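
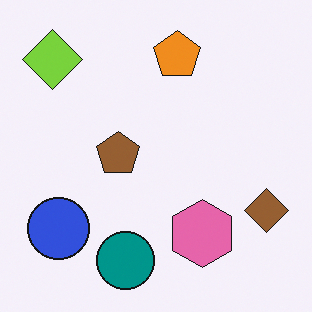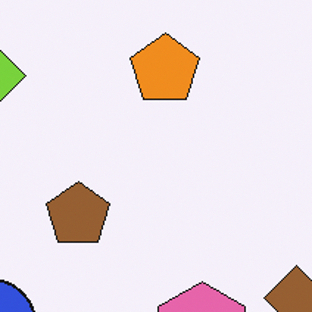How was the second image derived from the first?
The image was cropped slightly and scaled back up.

The visible shapes are larger and the field of view is narrower; shapes near the original edges may be partly or wholly outside the frame — a crop-and-rescale.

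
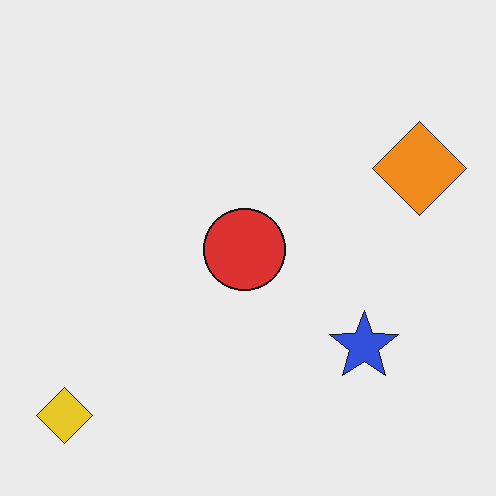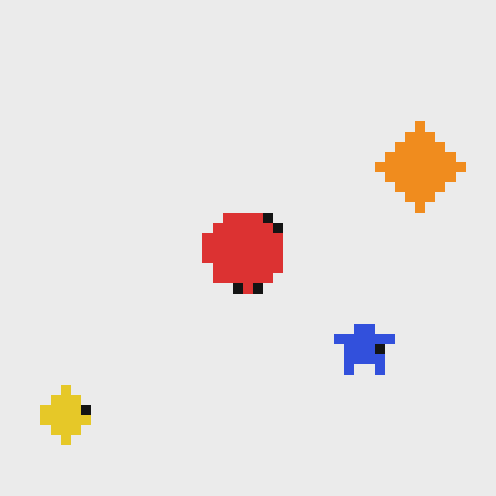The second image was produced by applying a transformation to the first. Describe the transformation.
The transformation is: heavily pixelated into large blocks.

Shapes are reduced to large square blocks; fine edges and outlines are lost — a downscale-then-upscale (mosaic) effect.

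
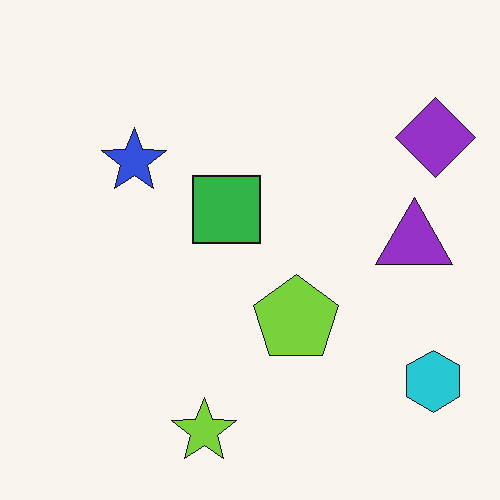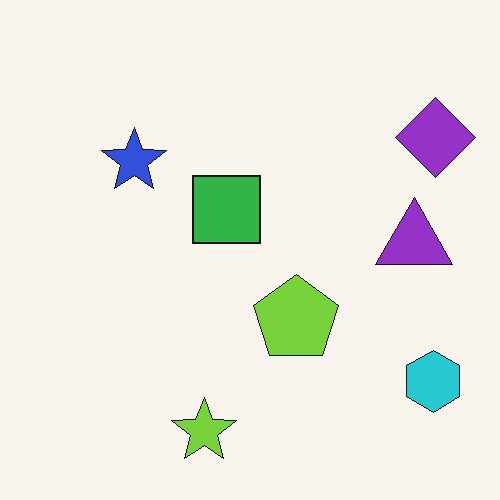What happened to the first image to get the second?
The second image is the first given moderate JPEG compression.

Blocky 8×8 compression artifacts appear around shape edges and the flat background shows ringing — characteristic JPEG degradation.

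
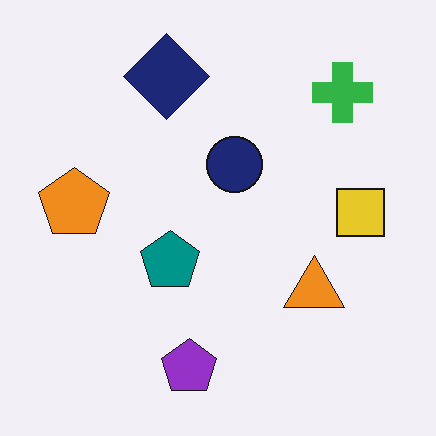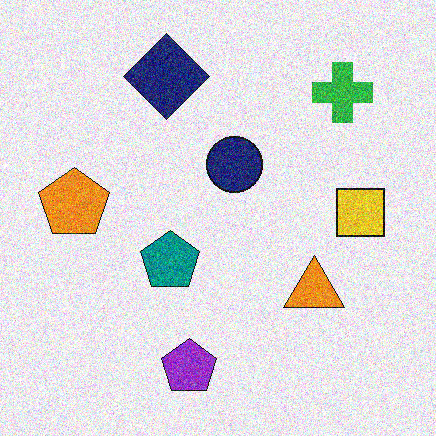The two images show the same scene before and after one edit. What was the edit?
Degraded with a thick layer of grain.

Random speckle covers the whole image, including the flat background.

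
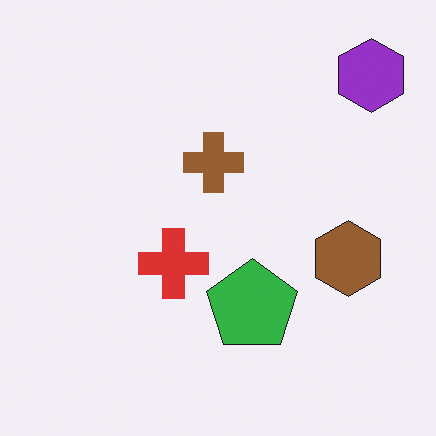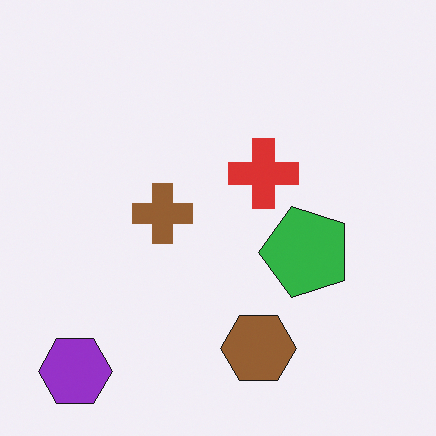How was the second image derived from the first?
The second image is the first transposed (reflected across the top-left ↔ bottom-right diagonal).

Shapes have swapped their row and column positions — what was in the top-right is now in the bottom-left — a diagonal reflection.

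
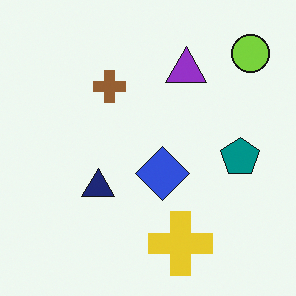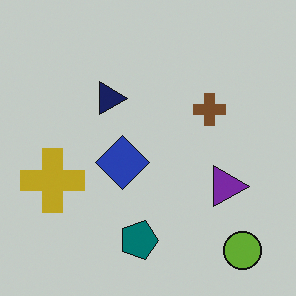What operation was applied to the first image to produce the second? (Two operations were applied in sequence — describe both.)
Rotated 90° clockwise, then darkened a little.

The lime circle sits in the top-right of the first image and the bottom-right of the second — consistent with a whole-image 90° clockwise rotation. Every pixel — background and shapes alike — is uniformly darkened.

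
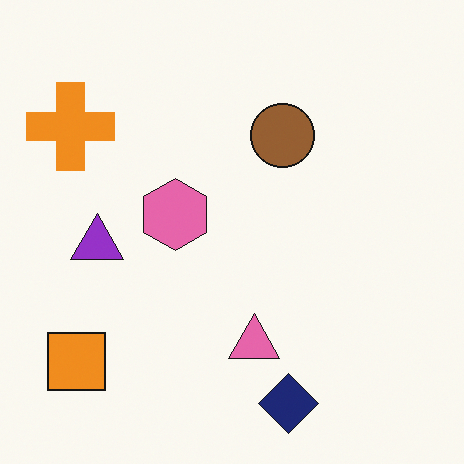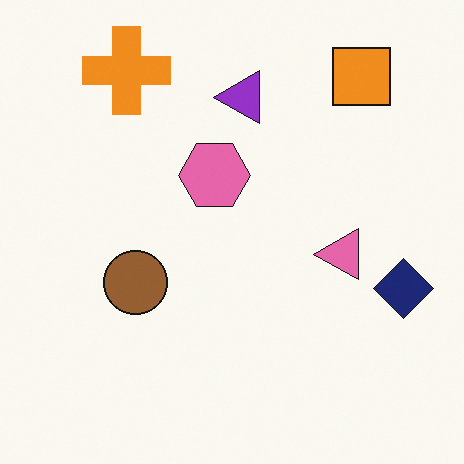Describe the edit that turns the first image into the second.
This is the original image transposed (reflected across the top-left ↔ bottom-right diagonal).

Shapes have swapped their row and column positions — what was in the top-right is now in the bottom-left — a diagonal reflection.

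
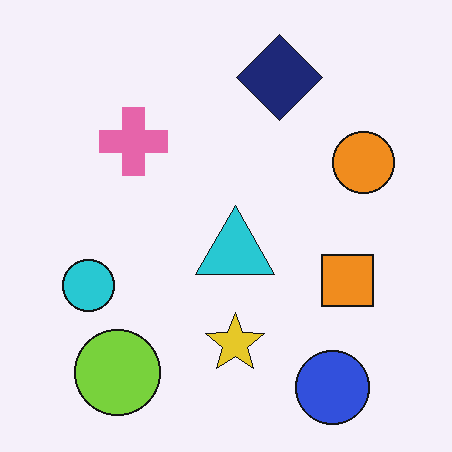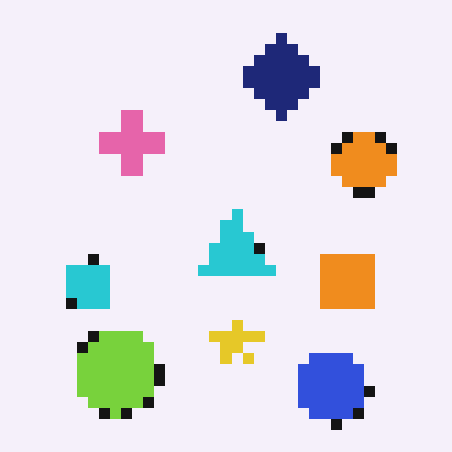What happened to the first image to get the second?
The image was coarsely pixelated.

Shapes are reduced to large square blocks; fine edges and outlines are lost — a downscale-then-upscale (mosaic) effect.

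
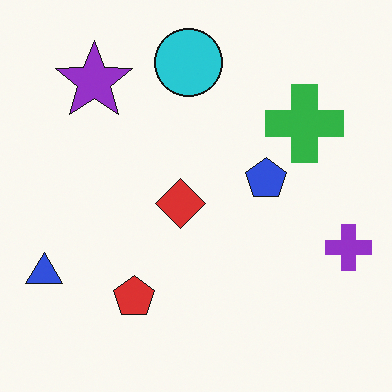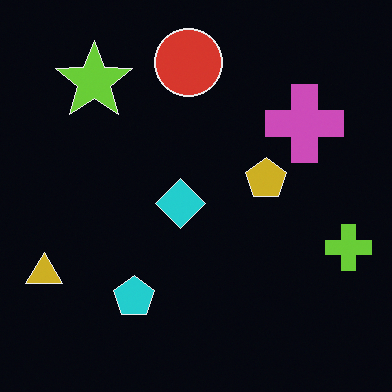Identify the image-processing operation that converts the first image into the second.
It was color-inverted (negative).

The light background has become dark and every shape's color is its complement — a photographic negative.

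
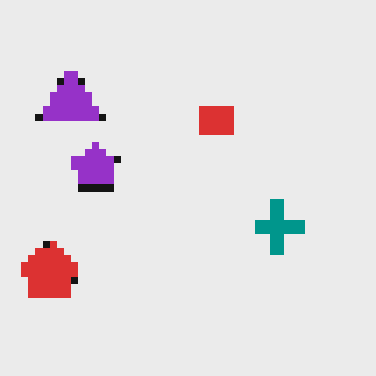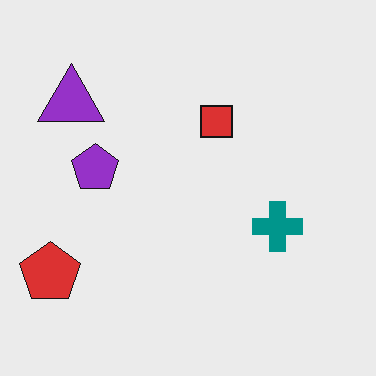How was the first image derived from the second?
This is the original image pixelated into visible square blocks.

Shapes are reduced to large square blocks; fine edges and outlines are lost — a downscale-then-upscale (mosaic) effect.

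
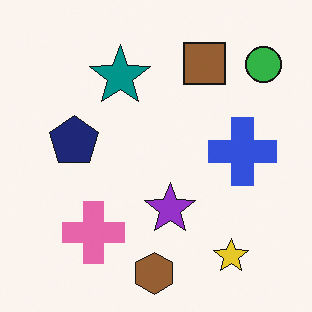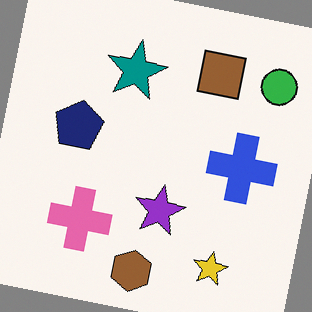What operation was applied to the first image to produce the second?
The second image is the first rotated clockwise by a few degrees.

Every shape is tilted by the same angle and the image corners show triangular fill wedges — a whole-image rotation by a non-right angle.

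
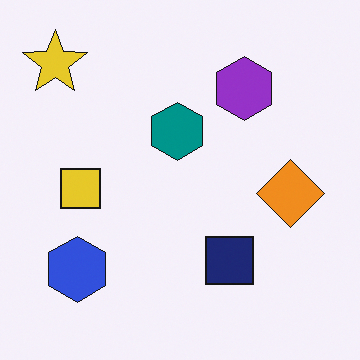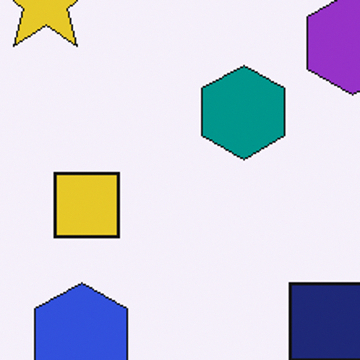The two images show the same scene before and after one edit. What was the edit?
Cropped to a noticeably smaller region and rescaled.

The visible shapes are larger and the field of view is narrower; shapes near the original edges may be partly or wholly outside the frame — a crop-and-rescale.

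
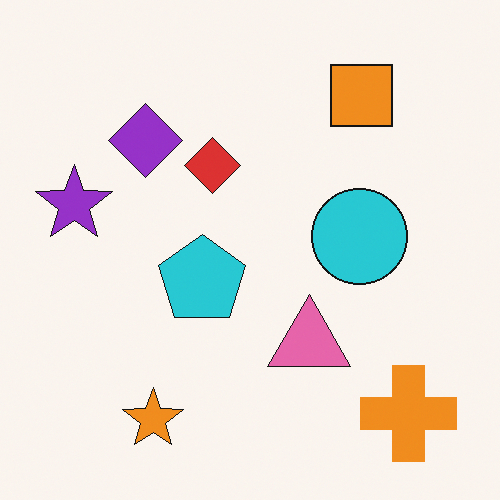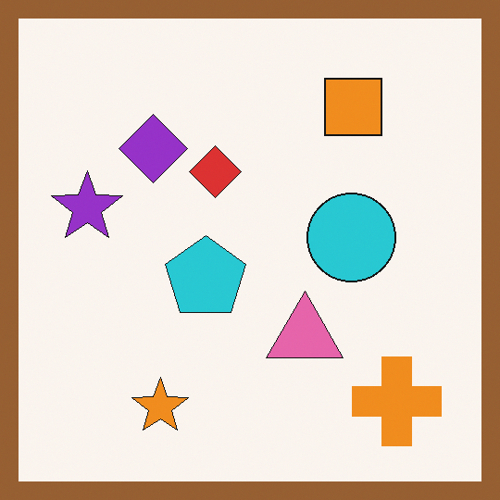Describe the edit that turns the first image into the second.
This is the original image framed with a brown border.

A solid brown frame runs around the edge of the second image, with the content slightly shrunk inside it.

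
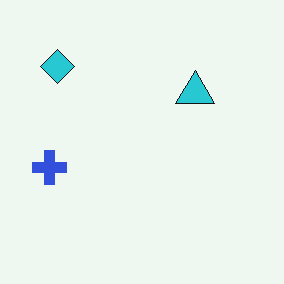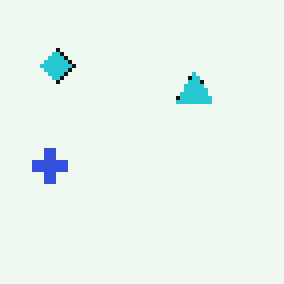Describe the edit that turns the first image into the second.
Mildly pixelated.

Shapes are reduced to large square blocks; fine edges and outlines are lost — a downscale-then-upscale (mosaic) effect.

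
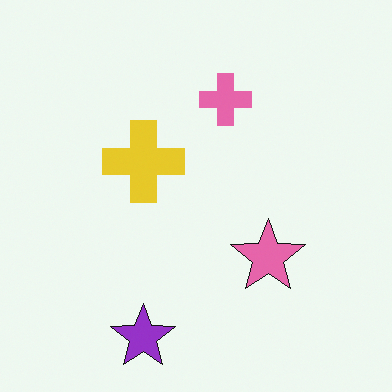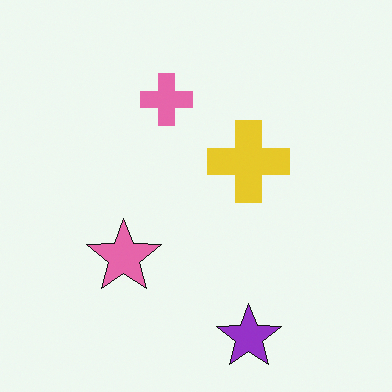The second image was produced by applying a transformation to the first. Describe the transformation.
This is the original image flipped horizontally (left ↔ right).

The pink star is in the right of the first image and the left of the second — shapes on opposite sides of the vertical midline have swapped in a mirror flip.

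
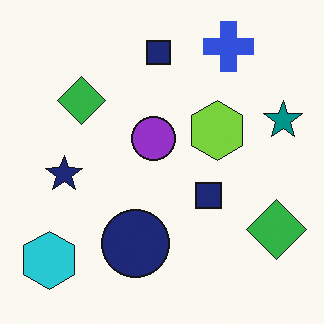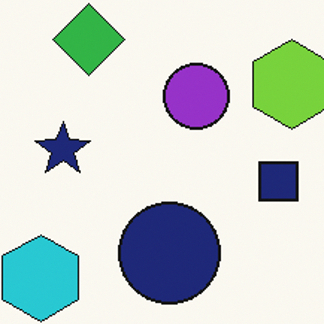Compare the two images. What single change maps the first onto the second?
The transformation is: cropped slightly and scaled back up.

The visible shapes are larger and the field of view is narrower; shapes near the original edges may be partly or wholly outside the frame — a crop-and-rescale.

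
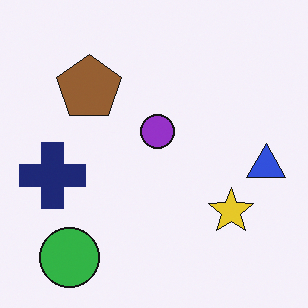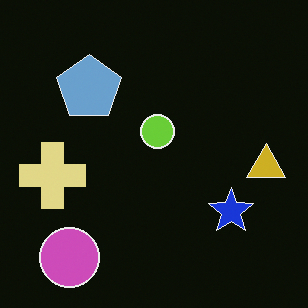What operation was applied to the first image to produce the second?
The second image is the first color-inverted (negative).

The light background has become dark and every shape's color is its complement — a photographic negative.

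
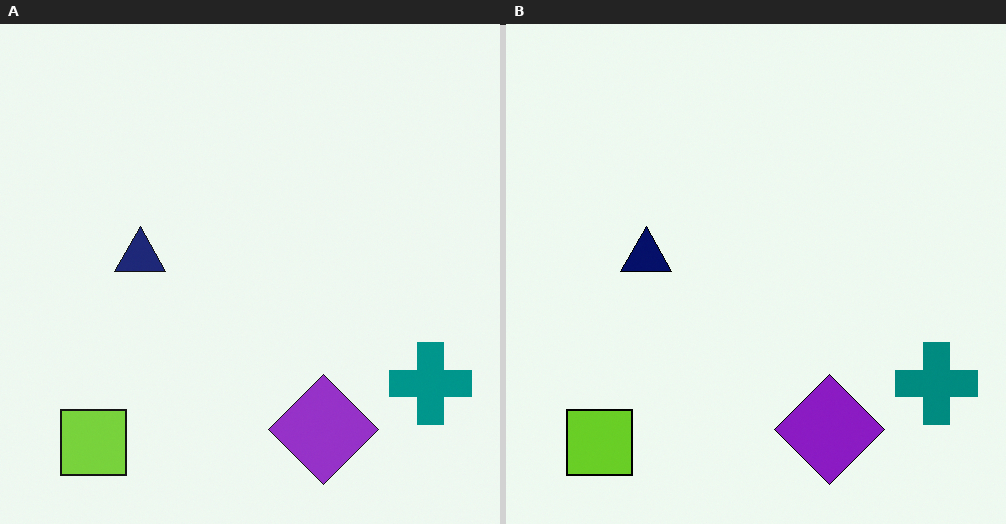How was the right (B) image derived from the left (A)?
Given slightly increased contrast.

Tones are pushed away from mid-grey across the whole image — a global contrast change.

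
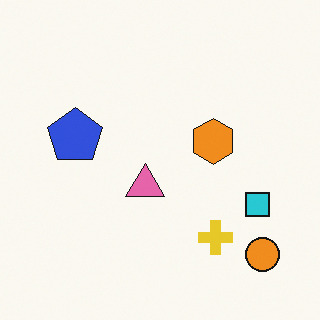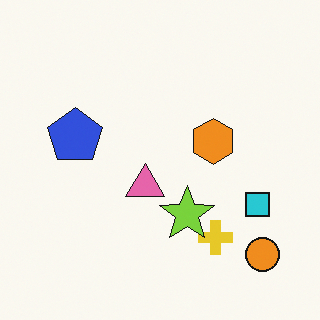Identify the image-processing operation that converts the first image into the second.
Overlaid with an additional lime star.

A lime star appears in the second image that is absent from the first.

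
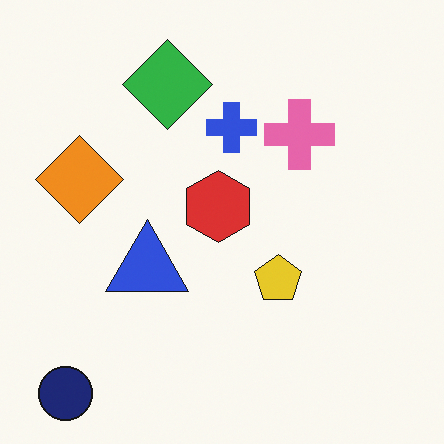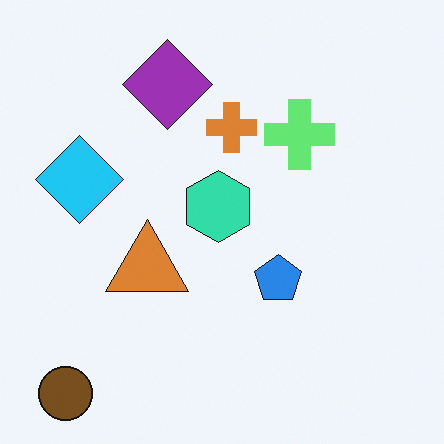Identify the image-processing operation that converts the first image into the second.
The image was hue-shifted by a large amount.

Every shape's color has rotated by the same amount around the hue wheel — a uniform hue shift.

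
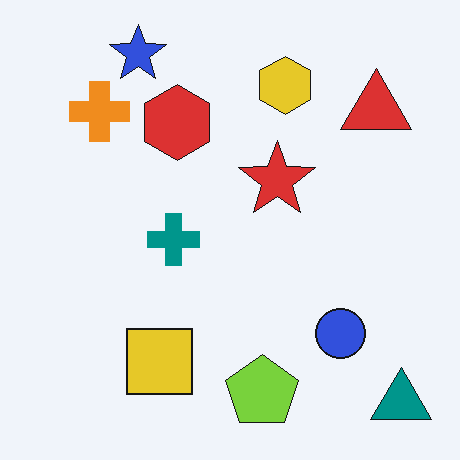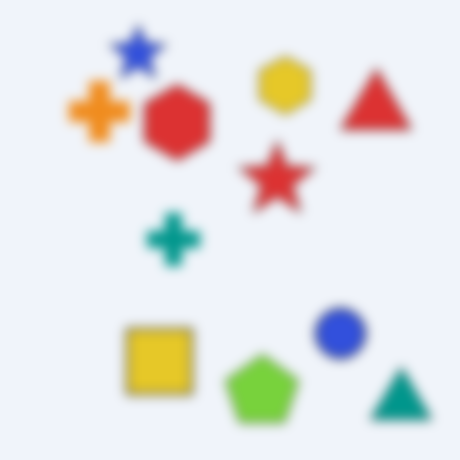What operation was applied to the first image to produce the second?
The second image is the first heavily blurred.

Shape edges and outlines are uniformly softened across the whole image.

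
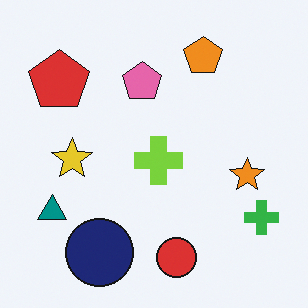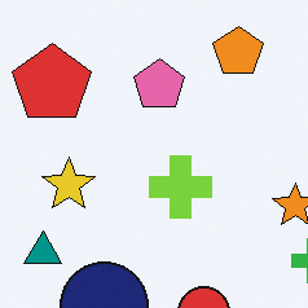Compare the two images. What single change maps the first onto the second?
The transformation is: cropped to a modestly smaller region and rescaled.

The visible shapes are larger and the field of view is narrower; shapes near the original edges may be partly or wholly outside the frame — a crop-and-rescale.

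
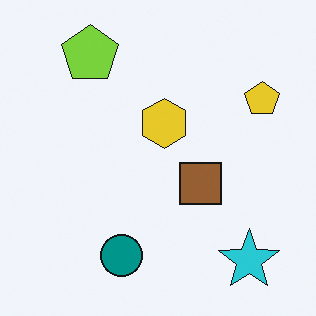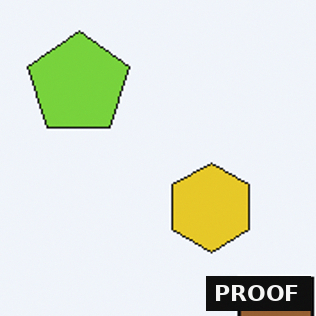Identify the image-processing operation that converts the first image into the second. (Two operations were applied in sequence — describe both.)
The transformation is: cropped to a noticeably smaller region and rescaled, then watermarked with the text "PROOF" in the lower-right corner.

The visible shapes are larger and the field of view is narrower; shapes near the original edges may be partly or wholly outside the frame — a crop-and-rescale. A dark label reading "PROOF" appears in the lower-right corner.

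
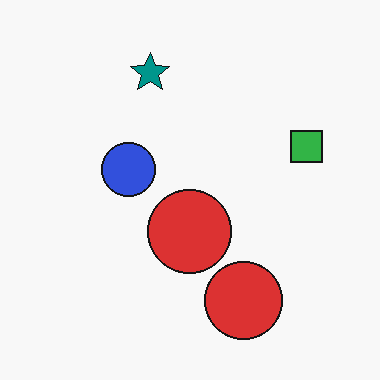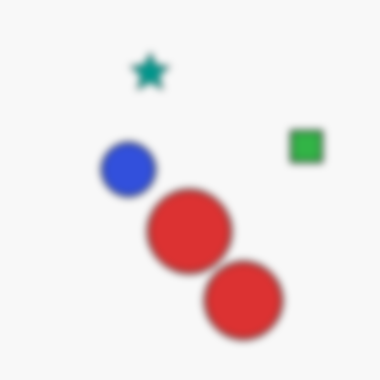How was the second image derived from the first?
It was moderately blurred.

Shape edges and outlines are uniformly softened across the whole image.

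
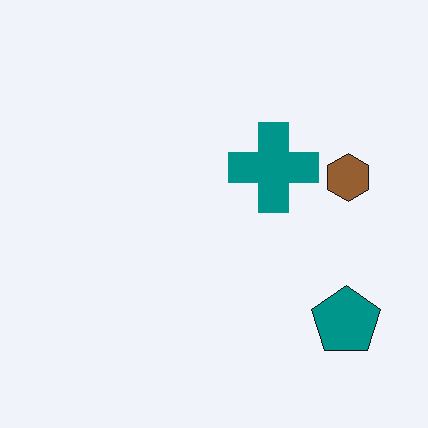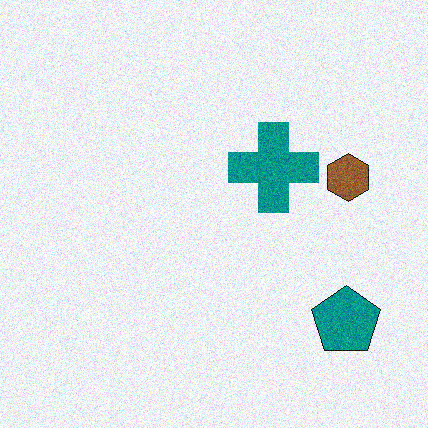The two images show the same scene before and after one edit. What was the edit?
Degraded with visible gaussian noise.

Random speckle covers the whole image, including the flat background.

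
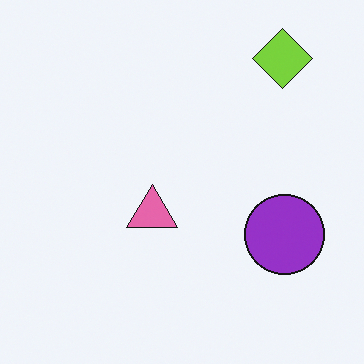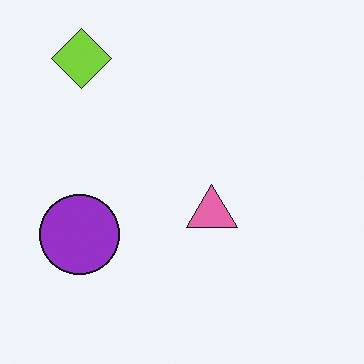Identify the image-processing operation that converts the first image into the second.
It was flipped horizontally (left ↔ right).

The purple circle is in the right of the first image and the left of the second — shapes on opposite sides of the vertical midline have swapped in a mirror flip.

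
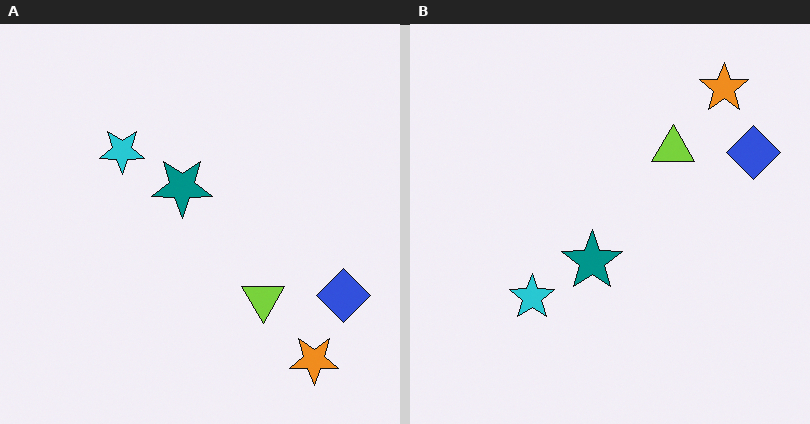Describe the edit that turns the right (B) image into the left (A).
The left (A) image is the right (B) flipped vertically (top ↔ bottom).

The orange star is in the top-right of the right (B) image and the bottom-right of the left (A) — shapes on opposite sides of the horizontal midline have swapped in a mirror flip.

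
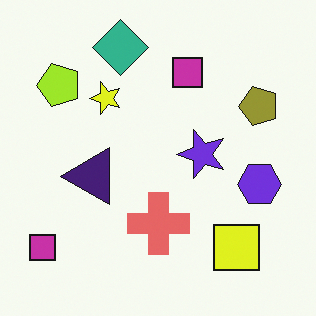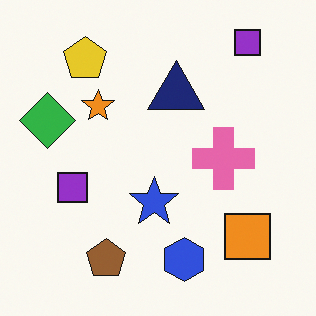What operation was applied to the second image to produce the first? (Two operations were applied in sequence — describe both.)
This is the original image transposed (reflected across the top-left ↔ bottom-right diagonal), then hue-shifted slightly.

Shapes have swapped their row and column positions — what was in the top-right is now in the bottom-left — a diagonal reflection. Every shape's color has rotated by the same amount around the hue wheel — a uniform hue shift.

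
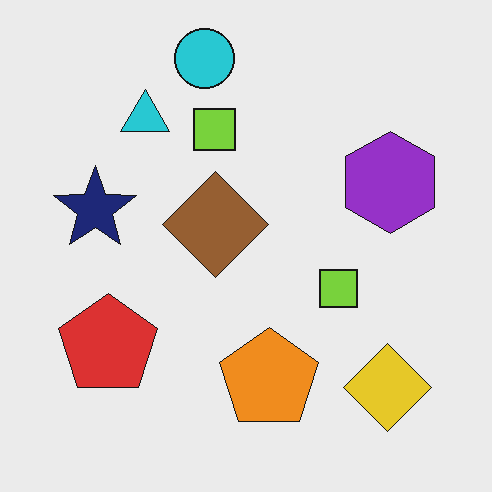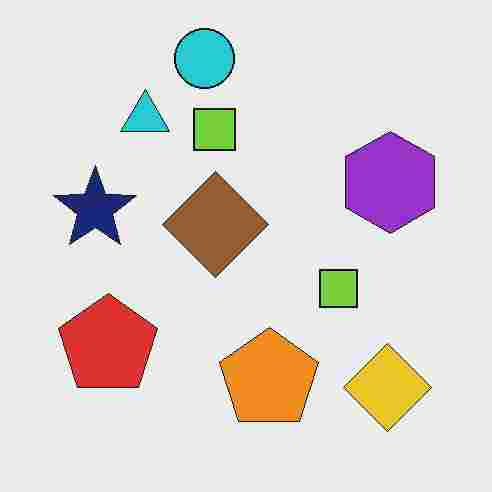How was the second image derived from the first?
This is the original image degraded with heavy JPEG compression.

Blocky 8×8 compression artifacts appear around shape edges and the flat background shows ringing — characteristic JPEG degradation.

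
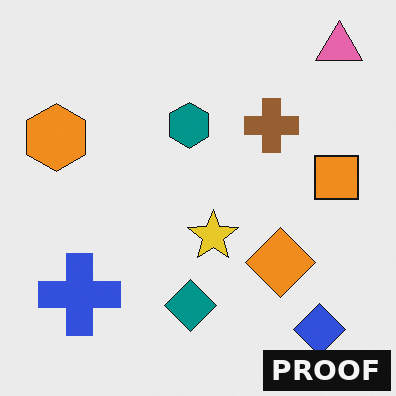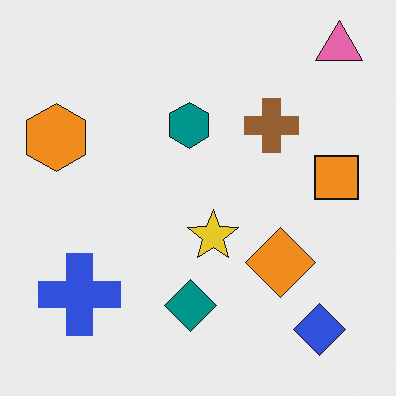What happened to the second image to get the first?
The image was watermarked with the text "PROOF" in the lower-right corner.

A dark label reading "PROOF" appears in the lower-right corner.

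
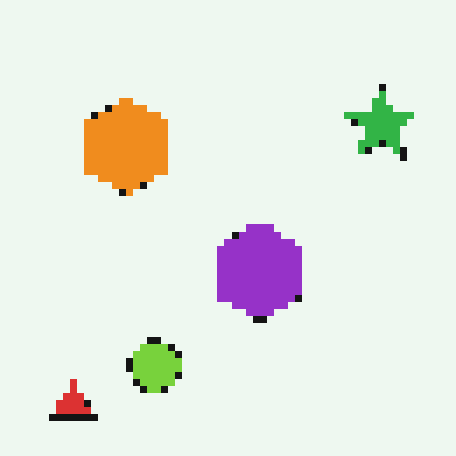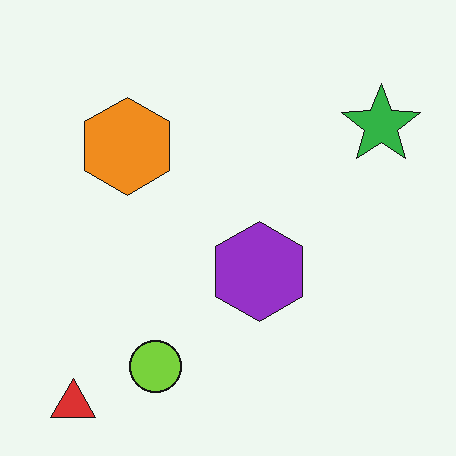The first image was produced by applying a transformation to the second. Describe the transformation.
It was moderately pixelated.

Shapes are reduced to large square blocks; fine edges and outlines are lost — a downscale-then-upscale (mosaic) effect.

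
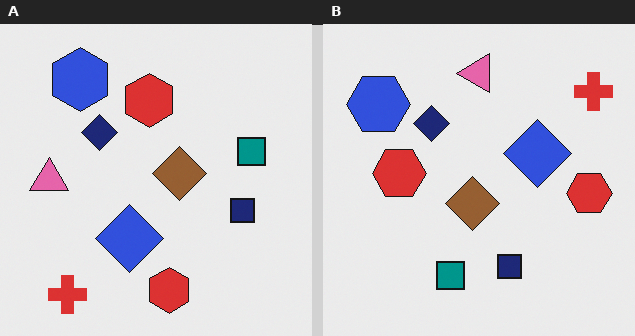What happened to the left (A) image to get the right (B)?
Transposed (reflected across the top-left ↔ bottom-right diagonal).

Shapes have swapped their row and column positions — what was in the top-right is now in the bottom-left — a diagonal reflection.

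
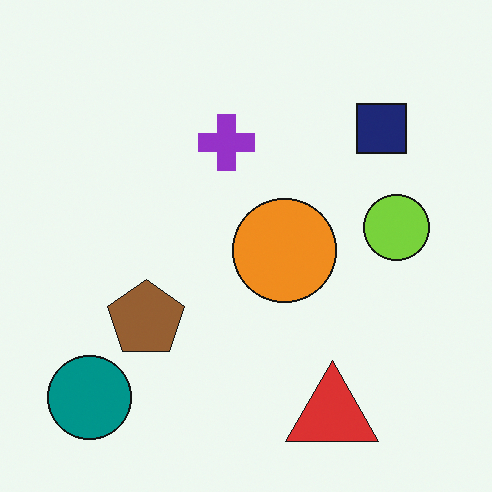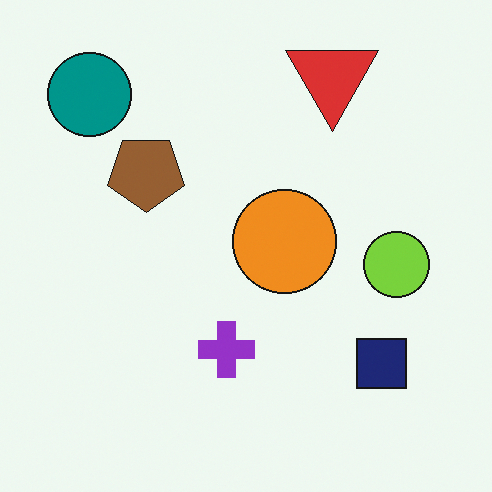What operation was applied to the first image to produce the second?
This is the original image flipped vertically (top ↔ bottom).

The red triangle is in the bottom-right of the first image and the top-right of the second — shapes on opposite sides of the horizontal midline have swapped in a mirror flip.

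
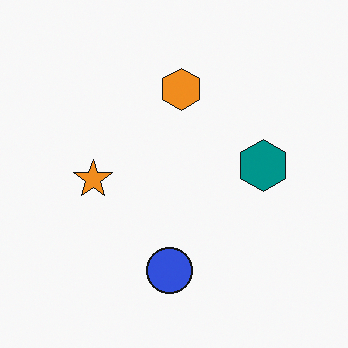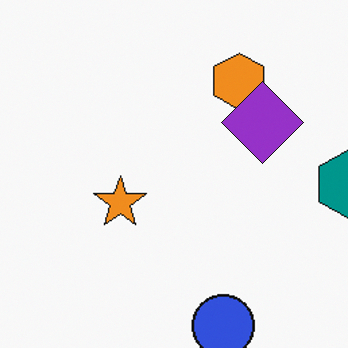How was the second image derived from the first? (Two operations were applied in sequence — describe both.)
This is the original image cropped to a modestly smaller region and rescaled, then overlaid with an additional purple diamond.

The visible shapes are larger and the field of view is narrower; shapes near the original edges may be partly or wholly outside the frame — a crop-and-rescale. A purple diamond appears in the second image that is absent from the first.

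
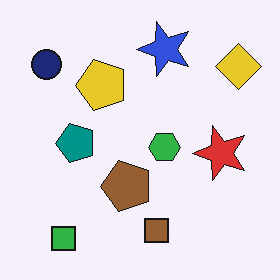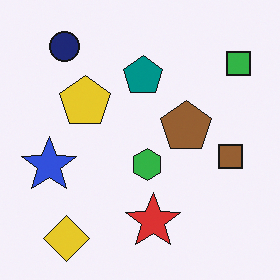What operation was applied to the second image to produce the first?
It was transposed (reflected across the top-left ↔ bottom-right diagonal).

Shapes have swapped their row and column positions — what was in the top-right is now in the bottom-left — a diagonal reflection.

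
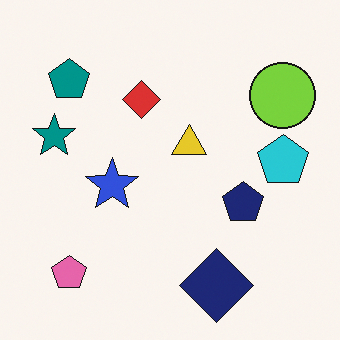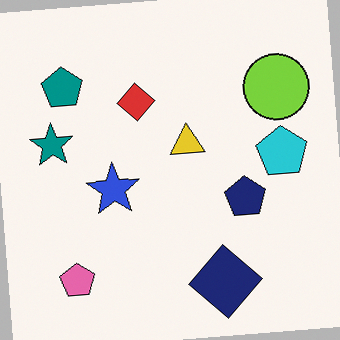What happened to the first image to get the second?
The second image is the first rotated counter-clockwise by a small amount.

Every shape is tilted by the same angle and the image corners show triangular fill wedges — a whole-image rotation by a non-right angle.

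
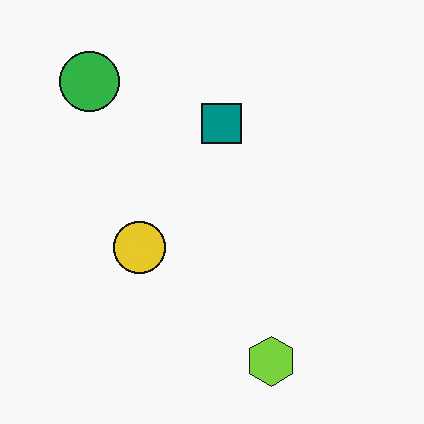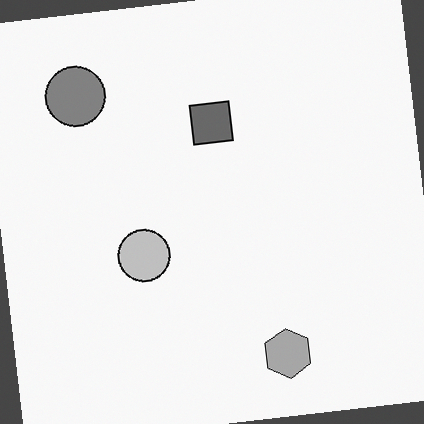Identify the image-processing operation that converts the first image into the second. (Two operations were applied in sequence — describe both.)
The transformation is: rotated counter-clockwise by a small amount, then converted to grayscale.

Every shape is tilted by the same angle and the image corners show triangular fill wedges — a whole-image rotation by a non-right angle. All color is removed — every shape is now a shade of grey.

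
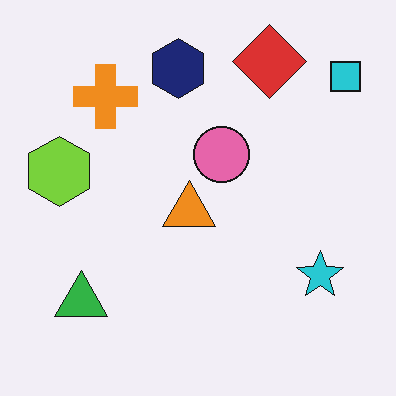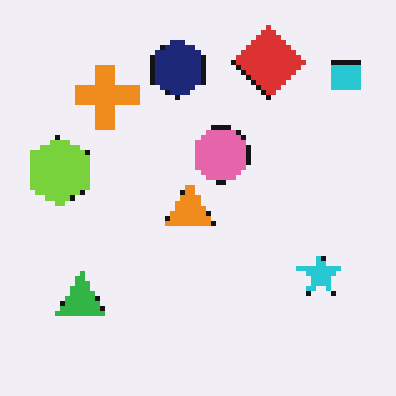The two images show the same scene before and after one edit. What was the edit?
Lightly pixelated (a mild mosaic effect).

Shapes are reduced to large square blocks; fine edges and outlines are lost — a downscale-then-upscale (mosaic) effect.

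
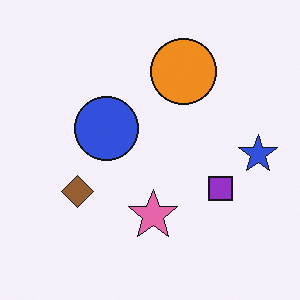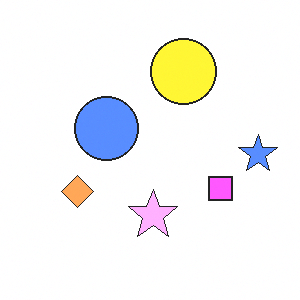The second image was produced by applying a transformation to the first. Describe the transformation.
The second image is the first substantially brightened.

Every pixel — background and shapes alike — is uniformly brightened.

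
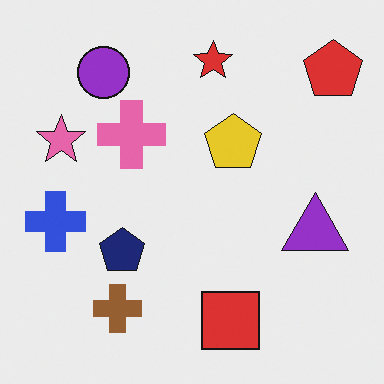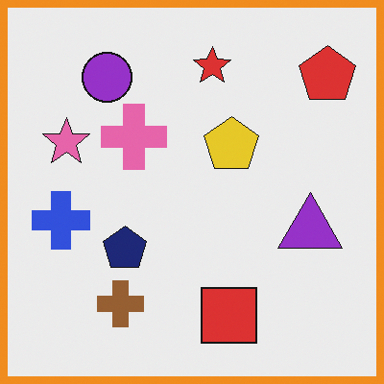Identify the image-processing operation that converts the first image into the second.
The second image is the first framed with a orange border.

A solid orange frame runs around the edge of the second image, with the content slightly shrunk inside it.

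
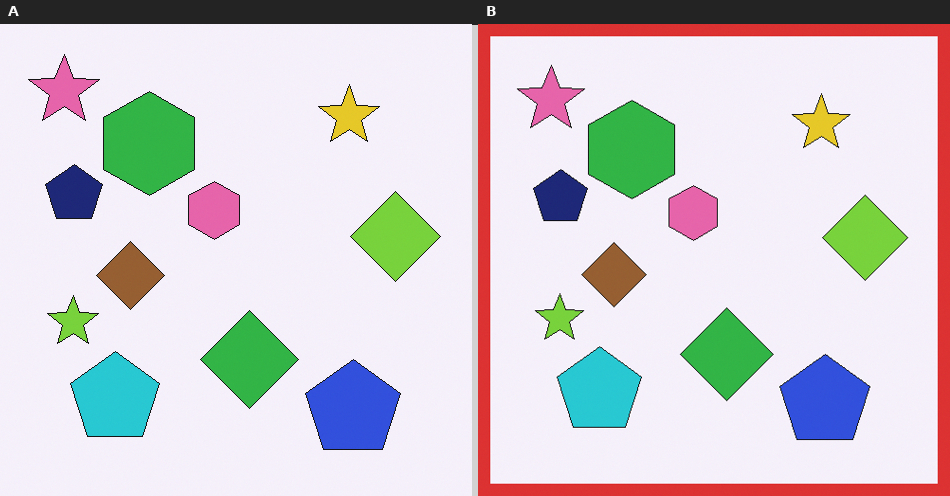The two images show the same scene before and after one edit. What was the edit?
It was framed with a red border.

A solid red frame runs around the edge of the right (B) image, with the content slightly shrunk inside it.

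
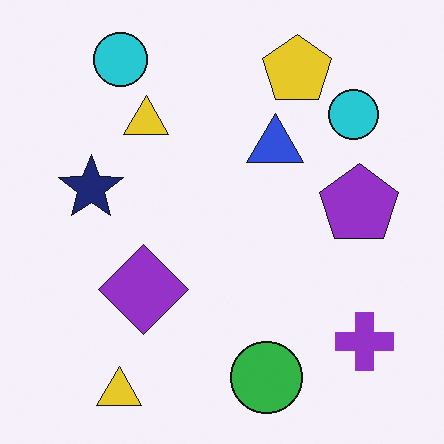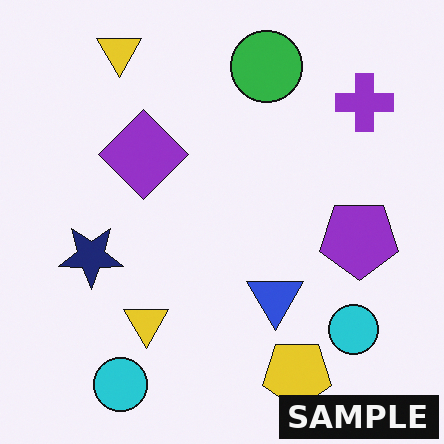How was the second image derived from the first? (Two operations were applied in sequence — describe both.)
This is the original image flipped vertically (top ↔ bottom), then watermarked with the text "SAMPLE" in the lower-right corner.

The green circle is in the bottom of the first image and the top of the second — shapes on opposite sides of the horizontal midline have swapped in a mirror flip. A dark label reading "SAMPLE" appears in the lower-right corner.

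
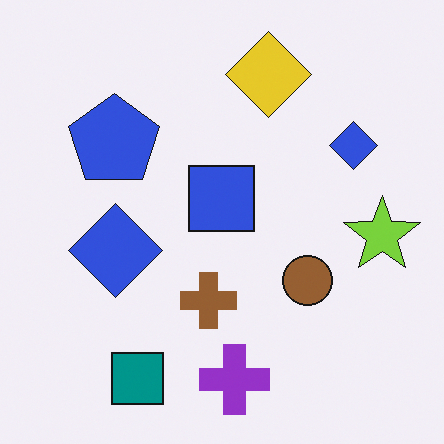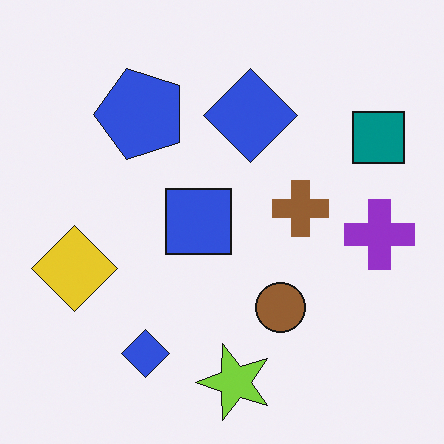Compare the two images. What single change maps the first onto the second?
The second image is the first transposed (reflected across the top-left ↔ bottom-right diagonal).

Shapes have swapped their row and column positions — what was in the top-right is now in the bottom-left — a diagonal reflection.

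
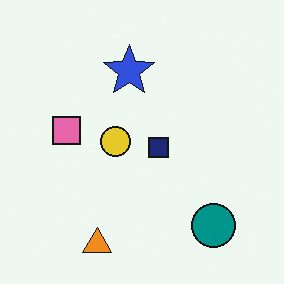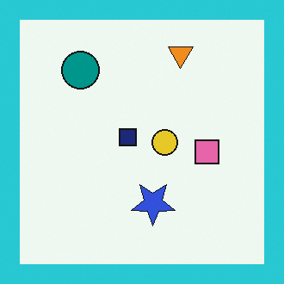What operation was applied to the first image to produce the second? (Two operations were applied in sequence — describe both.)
The transformation is: rotated 180°, then framed with a cyan border.

The orange triangle sits in the bottom of the first image and the top of the second — consistent with a whole-image 180° rotation. A solid cyan frame runs around the edge of the second image, with the content slightly shrunk inside it.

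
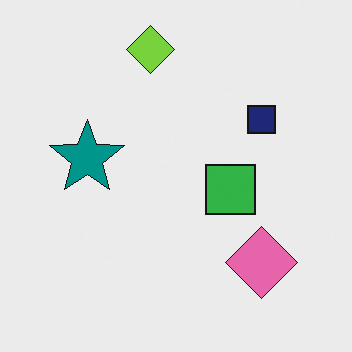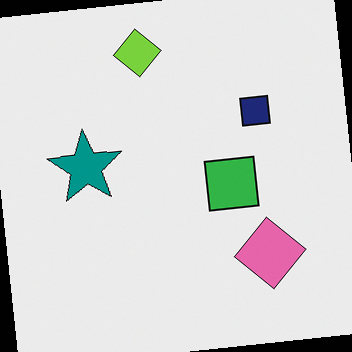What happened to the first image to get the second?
Rotated counter-clockwise by a few degrees.

Every shape is tilted by the same angle and the image corners show triangular fill wedges — a whole-image rotation by a non-right angle.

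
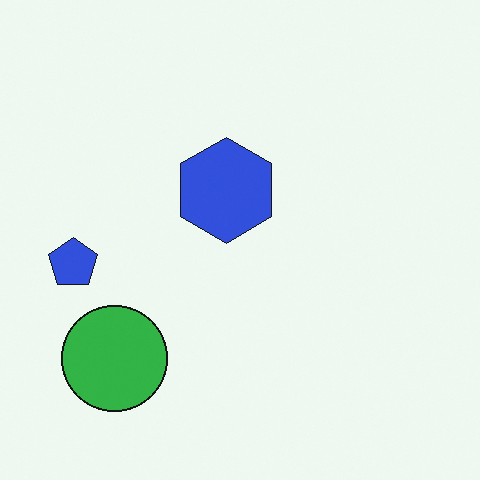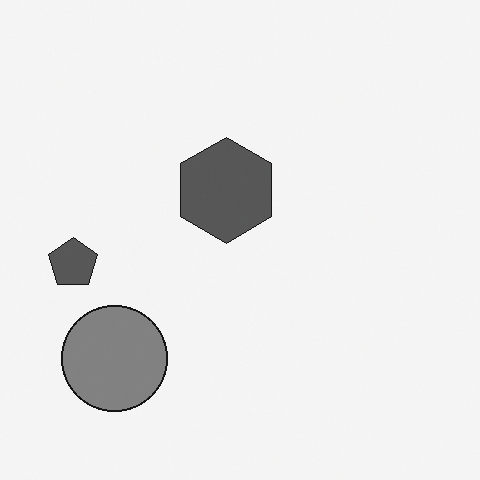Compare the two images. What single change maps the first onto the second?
This is the original image converted to grayscale.

All color is removed — every shape is now a shade of grey.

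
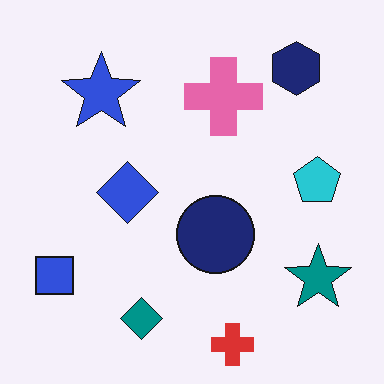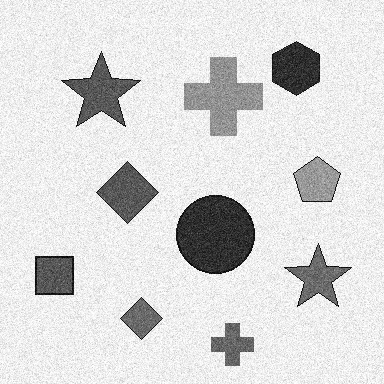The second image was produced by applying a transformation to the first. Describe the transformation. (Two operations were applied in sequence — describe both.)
Degraded with visible gaussian noise, then converted to grayscale.

Random speckle covers the whole image, including the flat background. All color is removed — every shape is now a shade of grey.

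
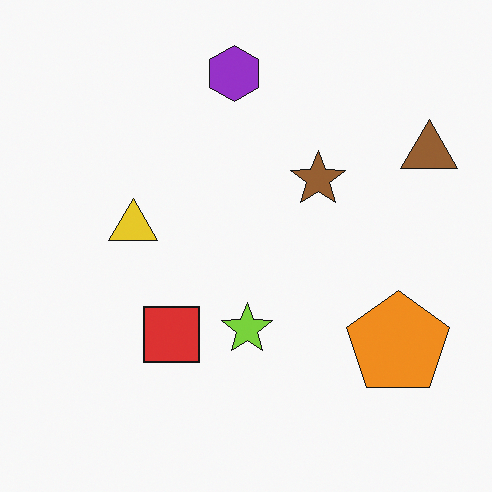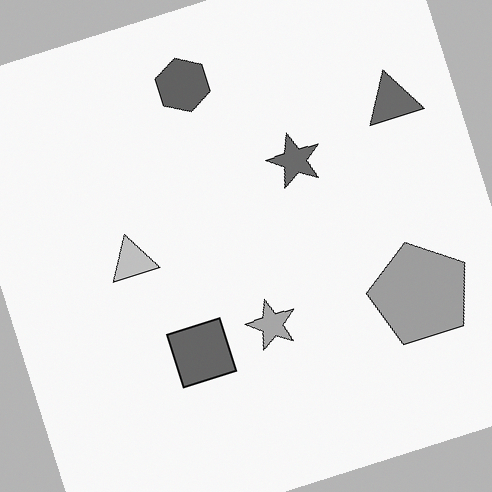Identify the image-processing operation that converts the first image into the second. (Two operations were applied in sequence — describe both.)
The transformation is: rotated counter-clockwise by a clearly visible amount, then converted to grayscale.

Every shape is tilted by the same angle and the image corners show triangular fill wedges — a whole-image rotation by a non-right angle. All color is removed — every shape is now a shade of grey.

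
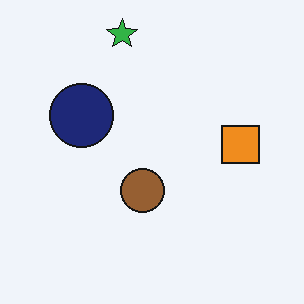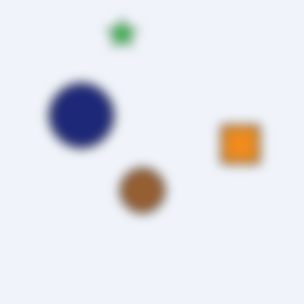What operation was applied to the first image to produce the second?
The image was strongly gaussian-blurred.

Shape edges and outlines are uniformly softened across the whole image.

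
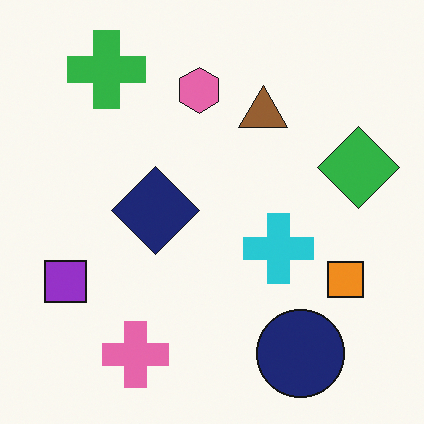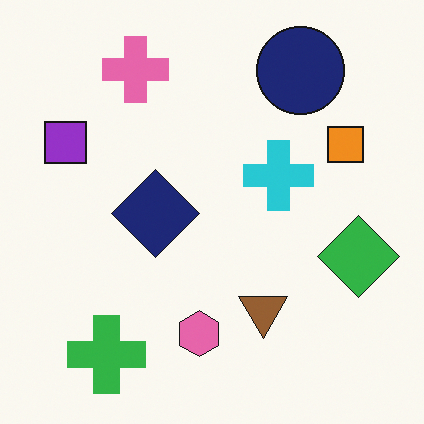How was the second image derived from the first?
This is the original image flipped vertically (top ↔ bottom).

The green cross is in the top-left of the first image and the bottom-left of the second — shapes on opposite sides of the horizontal midline have swapped in a mirror flip.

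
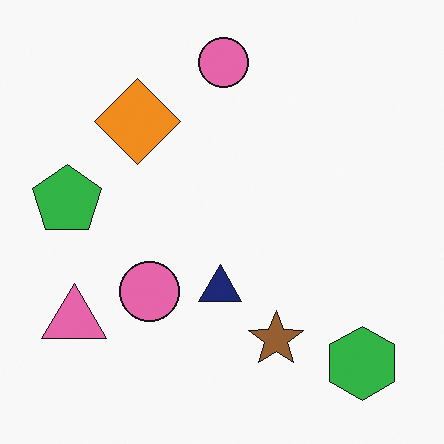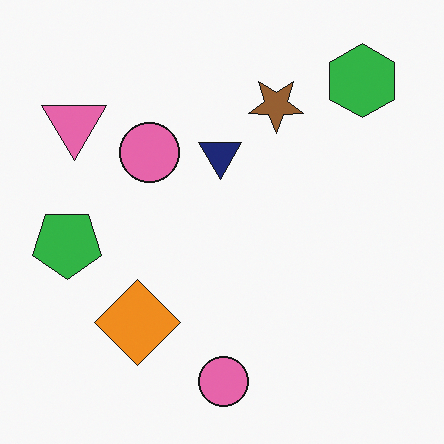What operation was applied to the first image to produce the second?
Flipped vertically (top ↔ bottom).

The green hexagon is in the bottom-right of the first image and the top-right of the second — shapes on opposite sides of the horizontal midline have swapped in a mirror flip.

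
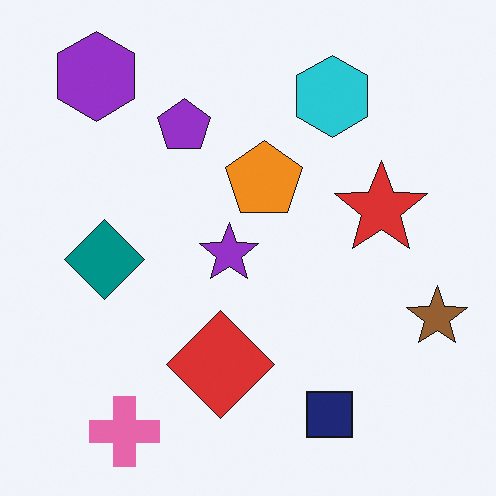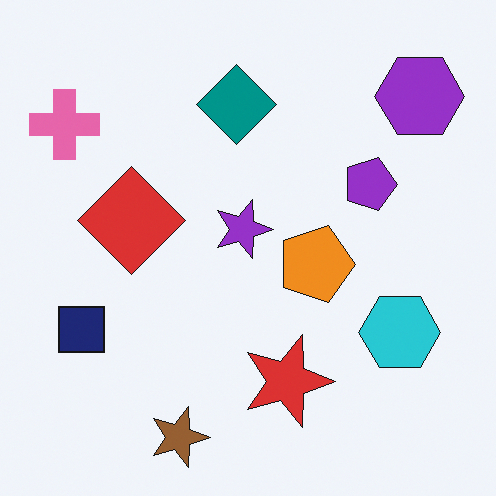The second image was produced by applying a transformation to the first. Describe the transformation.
This is the original image rotated 90° clockwise.

The purple hexagon sits in the top-left of the first image and the top-right of the second — consistent with a whole-image 90° clockwise rotation.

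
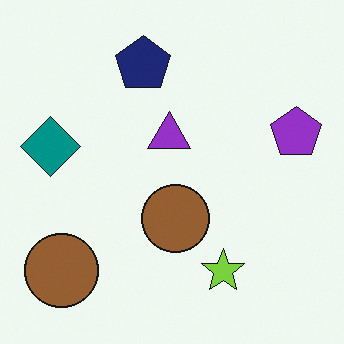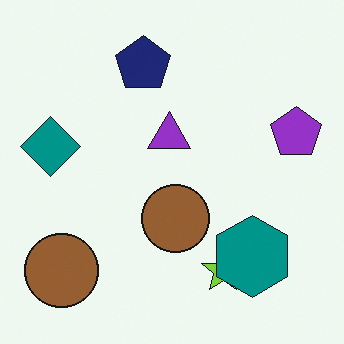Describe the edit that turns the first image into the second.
Overlaid with an additional teal hexagon.

A teal hexagon appears in the second image that is absent from the first.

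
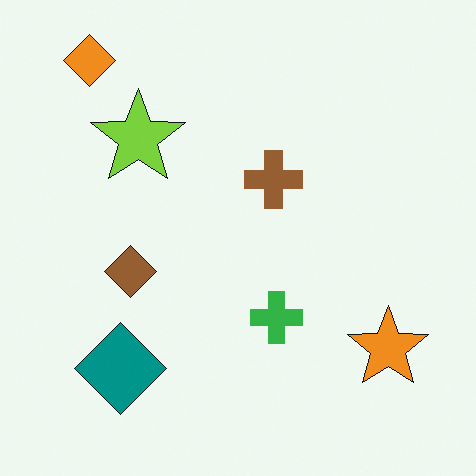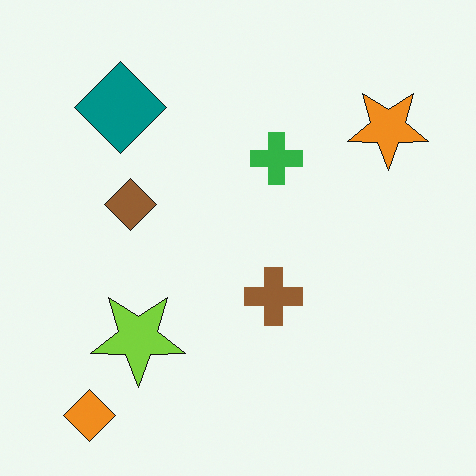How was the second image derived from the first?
The second image is the first flipped vertically (top ↔ bottom).

The orange diamond is in the top-left of the first image and the bottom-left of the second — shapes on opposite sides of the horizontal midline have swapped in a mirror flip.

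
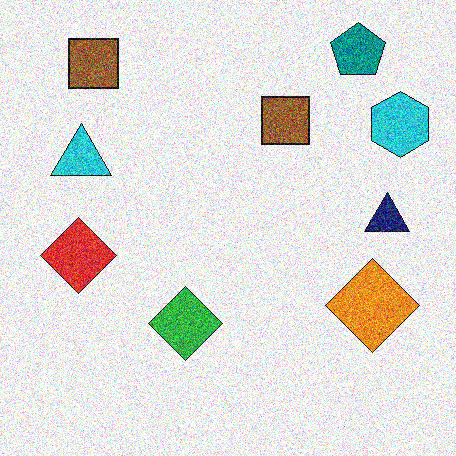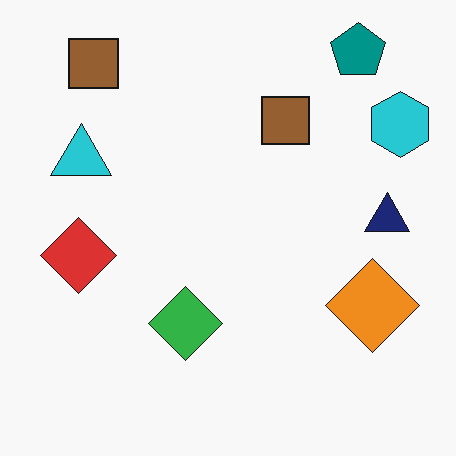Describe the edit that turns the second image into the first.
It was degraded with heavy additive noise.

Random speckle covers the whole image, including the flat background.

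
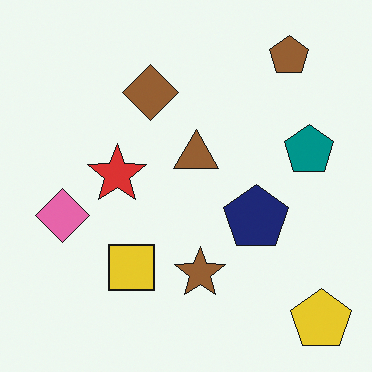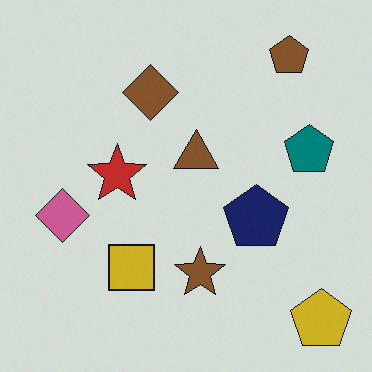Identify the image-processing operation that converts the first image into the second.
Slightly darkened.

Every pixel — background and shapes alike — is uniformly darkened.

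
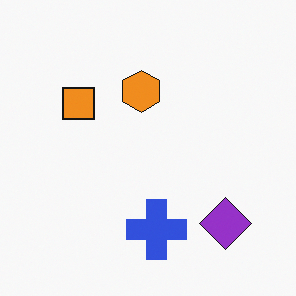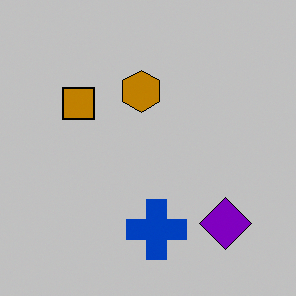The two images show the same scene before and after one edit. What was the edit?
The second image is the first aggressively posterized.

Each flat color has snapped to a coarser quantized level — most visibly, the near-white background has dropped to a flat grey.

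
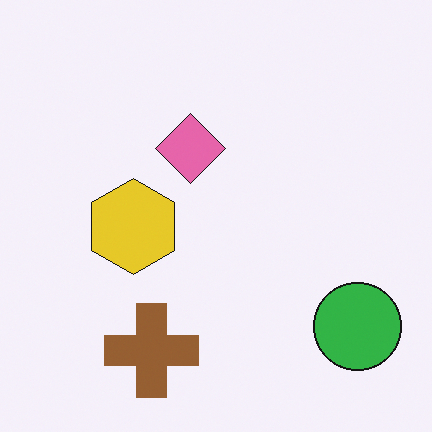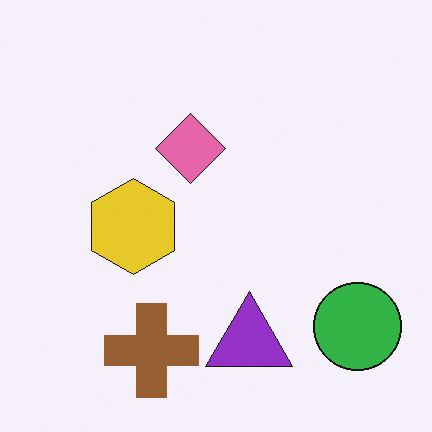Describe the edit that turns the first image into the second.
This is the original image overlaid with an additional purple triangle.

A purple triangle appears in the second image that is absent from the first.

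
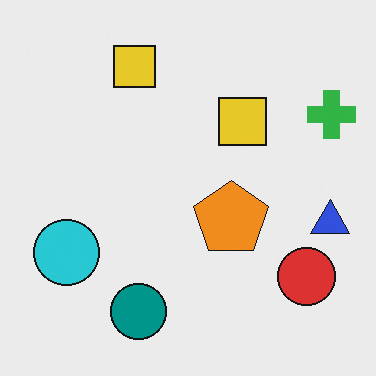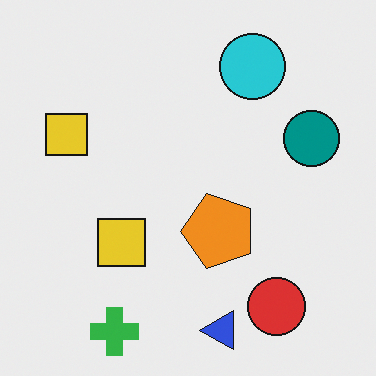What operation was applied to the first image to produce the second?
The transformation is: transposed (reflected across the top-left ↔ bottom-right diagonal).

Shapes have swapped their row and column positions — what was in the top-right is now in the bottom-left — a diagonal reflection.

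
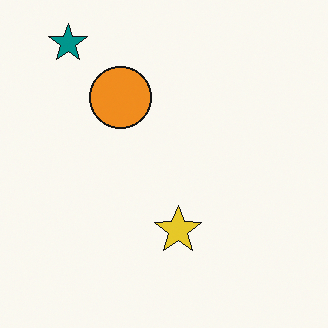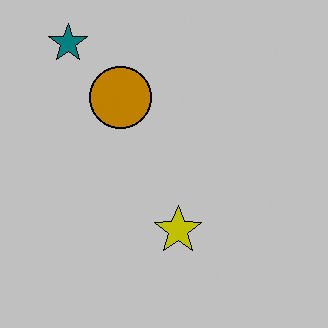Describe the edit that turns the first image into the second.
Heavily posterized to just a handful of flat colors.

Each flat color has snapped to a coarser quantized level — most visibly, the near-white background has dropped to a flat grey.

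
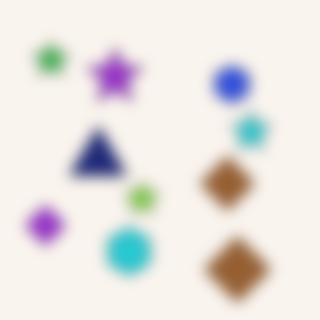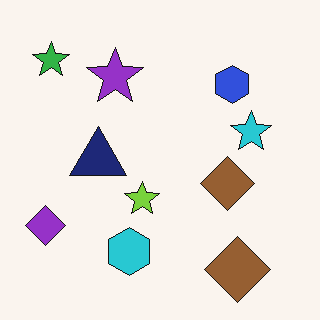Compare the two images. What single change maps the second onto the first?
The first image is the second heavily blurred.

Shape edges and outlines are uniformly softened across the whole image.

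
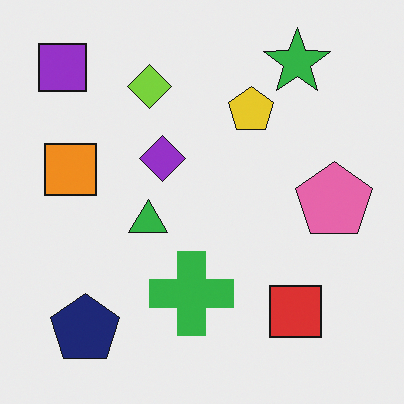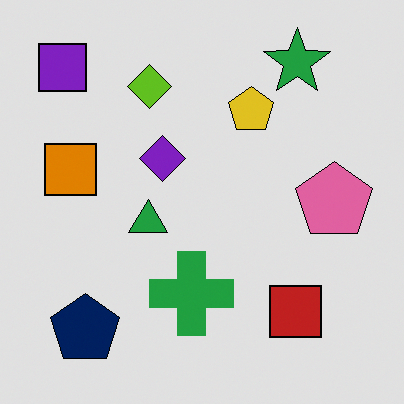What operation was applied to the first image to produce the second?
Moderately posterized.

Each flat color has snapped to a coarser quantized level — most visibly, the near-white background has dropped to a flat grey.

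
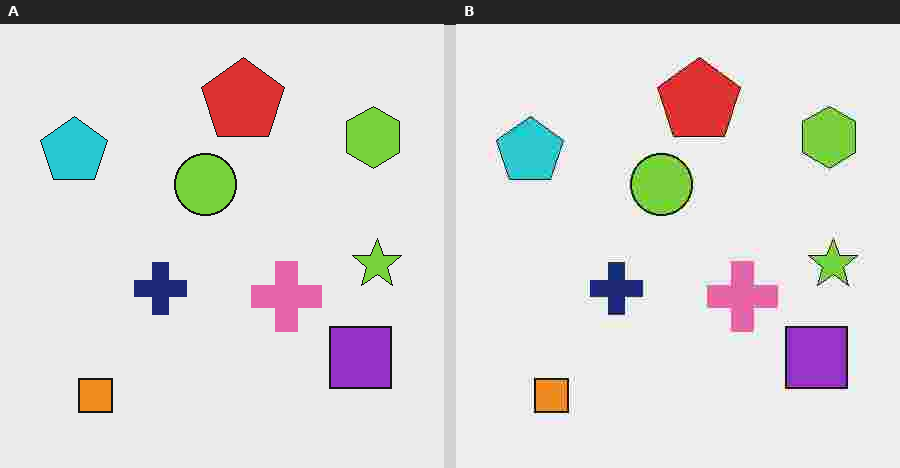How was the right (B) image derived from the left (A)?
The image was heavily JPEG-compressed with obvious blocking artifacts.

Blocky 8×8 compression artifacts appear around shape edges and the flat background shows ringing — characteristic JPEG degradation.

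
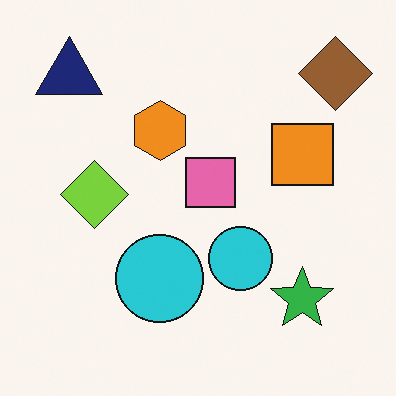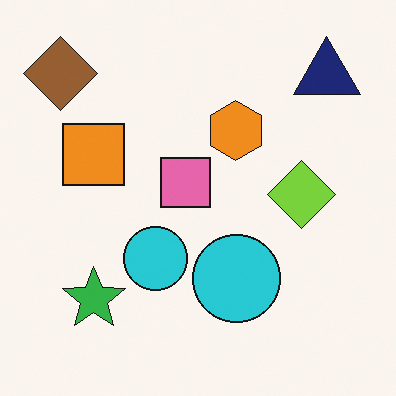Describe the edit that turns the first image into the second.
The image was flipped horizontally (left ↔ right).

The brown diamond is in the top-right of the first image and the top-left of the second — shapes on opposite sides of the vertical midline have swapped in a mirror flip.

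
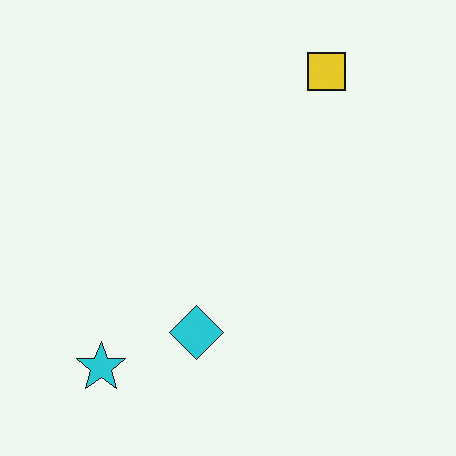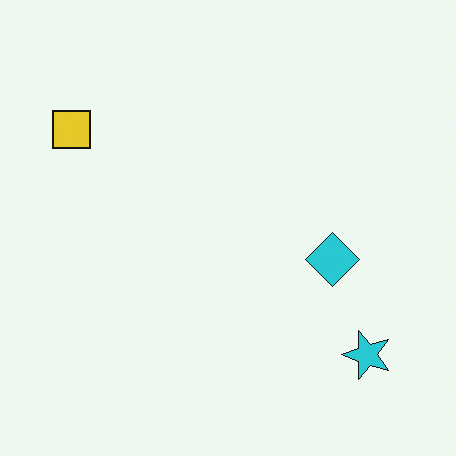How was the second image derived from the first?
The second image is the first rotated 90° counter-clockwise.

The cyan star sits in the bottom-left of the first image and the bottom-right of the second — consistent with a whole-image 90° counter-clockwise rotation.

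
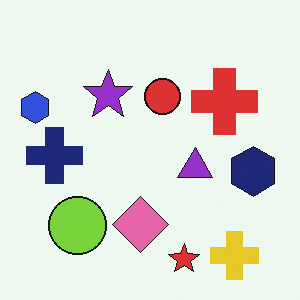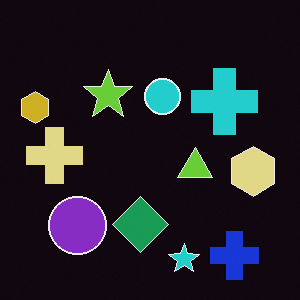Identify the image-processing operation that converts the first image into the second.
The second image is the first color-inverted (negative).

The light background has become dark and every shape's color is its complement — a photographic negative.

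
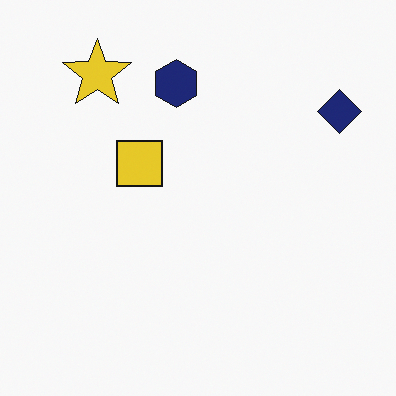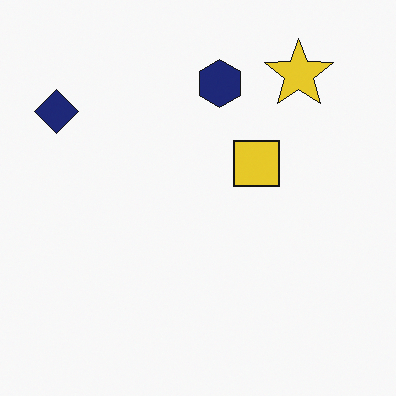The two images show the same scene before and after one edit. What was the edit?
The second image is the first flipped horizontally (left ↔ right).

The navy diamond is in the top-right of the first image and the top-left of the second — shapes on opposite sides of the vertical midline have swapped in a mirror flip.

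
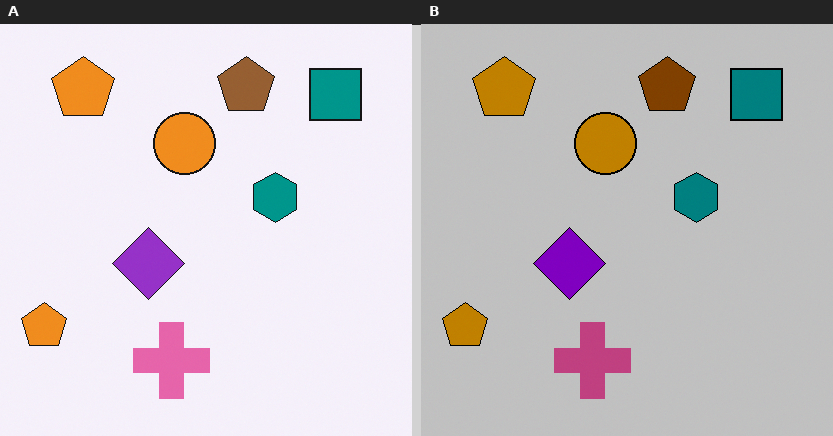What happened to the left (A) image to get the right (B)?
It was aggressively posterized.

Each flat color has snapped to a coarser quantized level — most visibly, the near-white background has dropped to a flat grey.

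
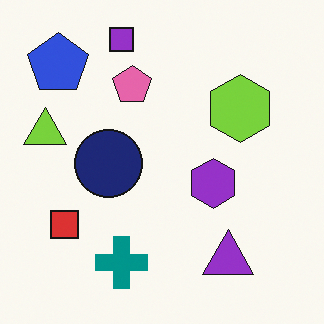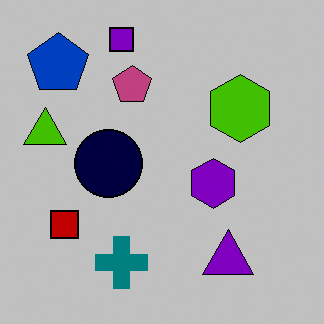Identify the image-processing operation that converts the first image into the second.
The transformation is: aggressively posterized.

Each flat color has snapped to a coarser quantized level — most visibly, the near-white background has dropped to a flat grey.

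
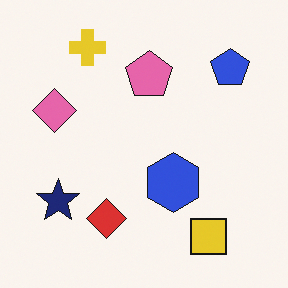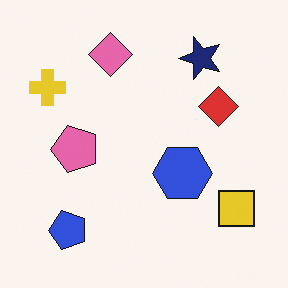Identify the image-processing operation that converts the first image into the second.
It was transposed (reflected across the top-left ↔ bottom-right diagonal).

Shapes have swapped their row and column positions — what was in the top-right is now in the bottom-left — a diagonal reflection.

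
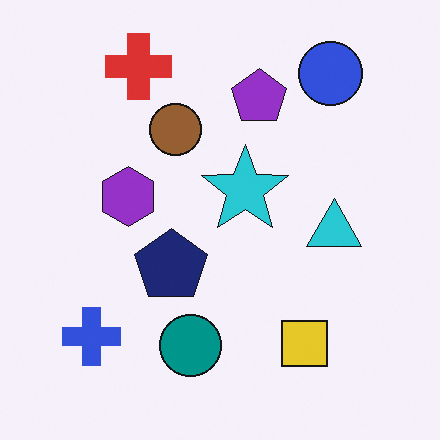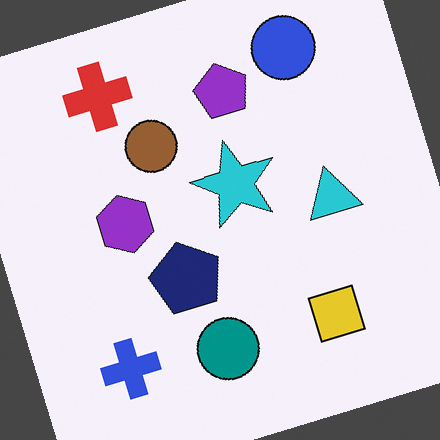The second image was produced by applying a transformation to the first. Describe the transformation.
The image was rotated counter-clockwise by a clearly visible amount.

Every shape is tilted by the same angle and the image corners show triangular fill wedges — a whole-image rotation by a non-right angle.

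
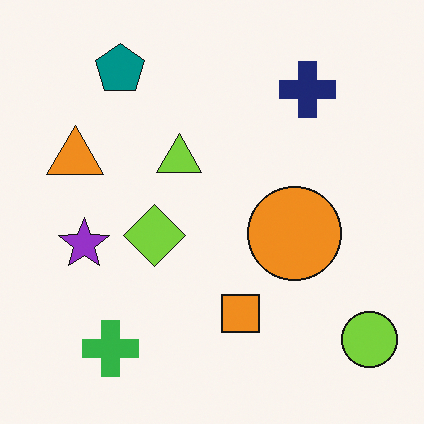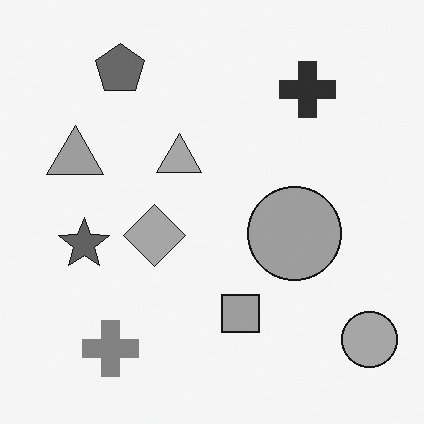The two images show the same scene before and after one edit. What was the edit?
The transformation is: converted to grayscale.

All color is removed — every shape is now a shade of grey.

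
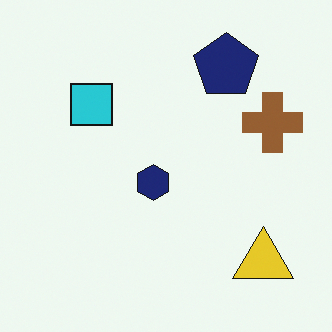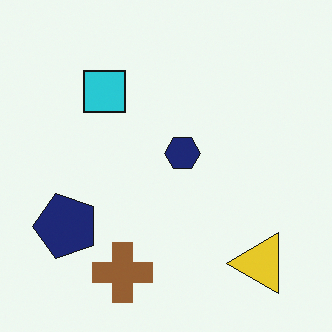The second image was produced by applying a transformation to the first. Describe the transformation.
The transformation is: transposed (reflected across the top-left ↔ bottom-right diagonal).

Shapes have swapped their row and column positions — what was in the top-right is now in the bottom-left — a diagonal reflection.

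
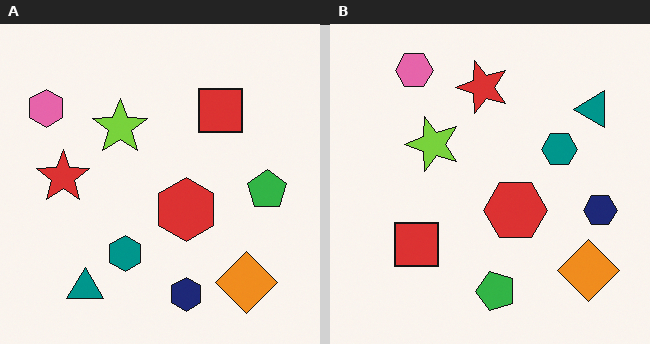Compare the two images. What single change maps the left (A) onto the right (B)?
The transformation is: transposed (reflected across the top-left ↔ bottom-right diagonal).

Shapes have swapped their row and column positions — what was in the top-right is now in the bottom-left — a diagonal reflection.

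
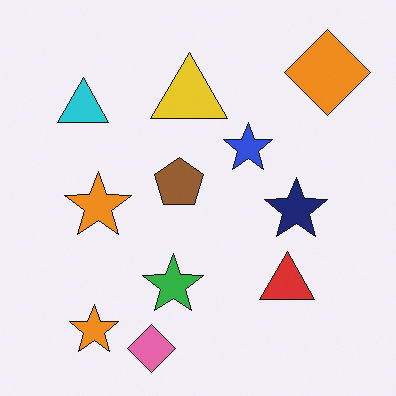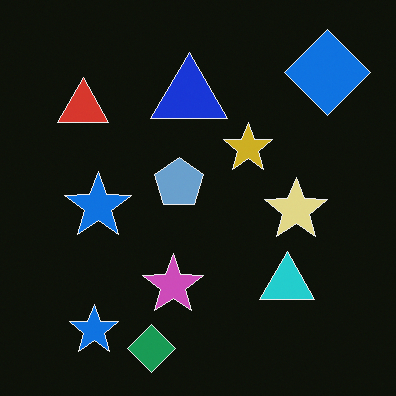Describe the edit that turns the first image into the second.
Color-inverted (negative).

The light background has become dark and every shape's color is its complement — a photographic negative.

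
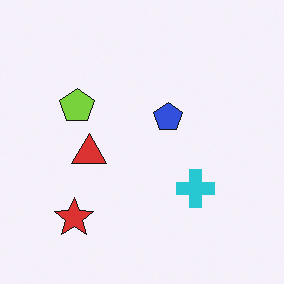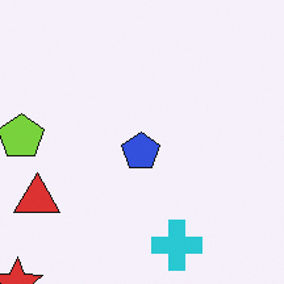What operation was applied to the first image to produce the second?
The transformation is: cropped to a modestly smaller region and rescaled.

The visible shapes are larger and the field of view is narrower; shapes near the original edges may be partly or wholly outside the frame — a crop-and-rescale.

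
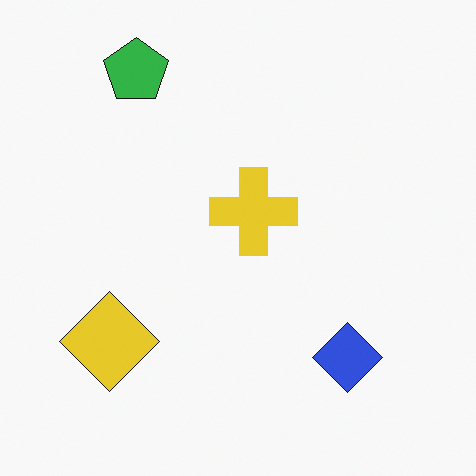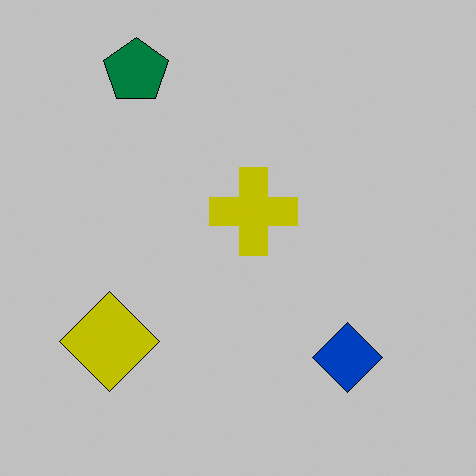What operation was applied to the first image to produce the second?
The transformation is: aggressively posterized.

Each flat color has snapped to a coarser quantized level — most visibly, the near-white background has dropped to a flat grey.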